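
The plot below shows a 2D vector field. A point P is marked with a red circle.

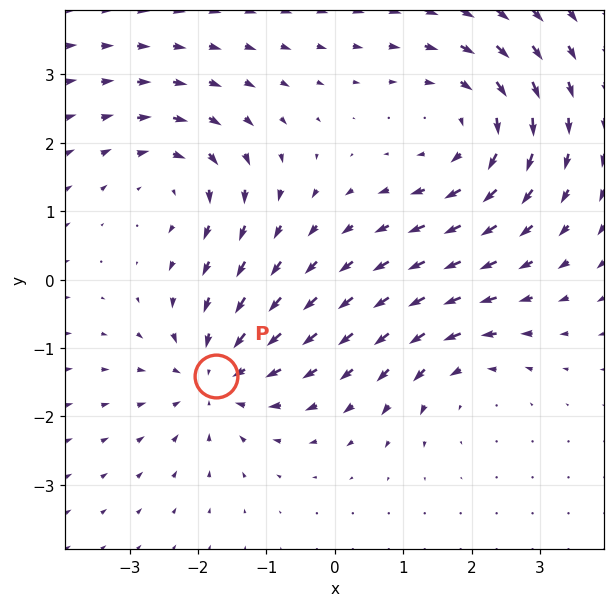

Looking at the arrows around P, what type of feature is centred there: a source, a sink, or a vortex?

sink

At P (-1.7, -1.4) the arrows converge inward. Divergence about -4, curl ≈0 — negative divergence with near-zero curl is a sink.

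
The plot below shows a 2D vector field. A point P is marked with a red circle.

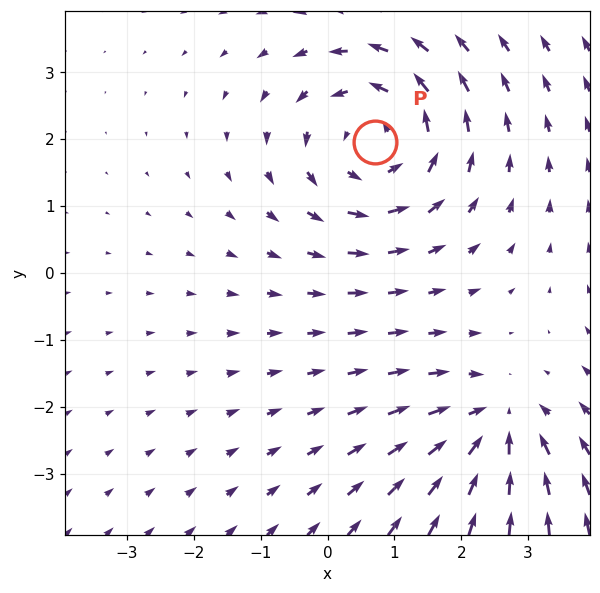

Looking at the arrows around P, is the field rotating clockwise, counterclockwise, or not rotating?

Near P at (0.7, 2.0) the arrows circulate counterclockwise. The curl (z-component) there is about +3; positive curl means counterclockwise rotation.

counterclockwise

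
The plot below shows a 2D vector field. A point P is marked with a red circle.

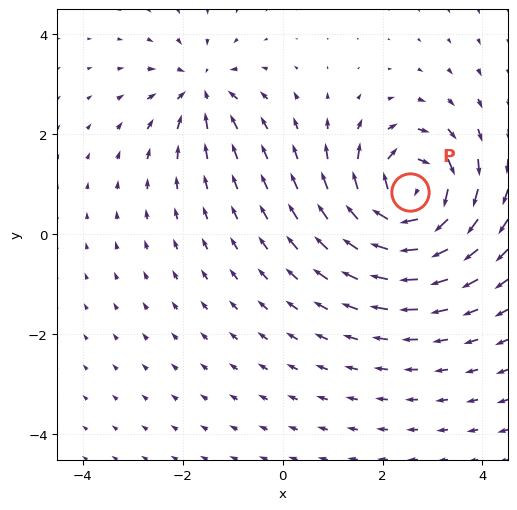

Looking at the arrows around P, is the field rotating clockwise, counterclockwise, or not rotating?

clockwise

Near P at (2.6, 0.8) the arrows circulate clockwise. The curl (z-component) there is about -6; negative curl means clockwise rotation.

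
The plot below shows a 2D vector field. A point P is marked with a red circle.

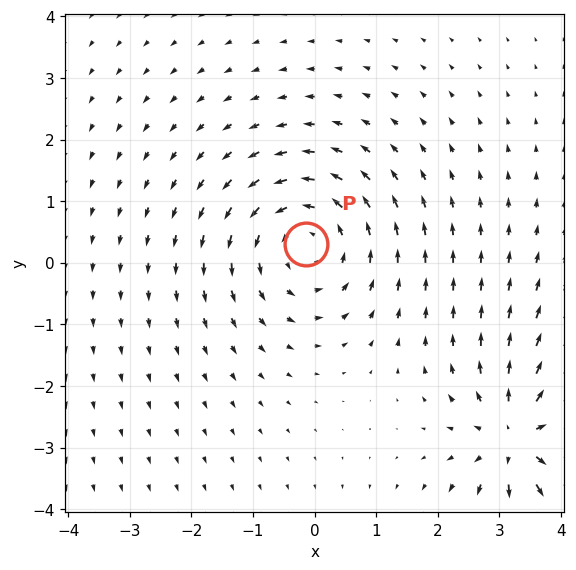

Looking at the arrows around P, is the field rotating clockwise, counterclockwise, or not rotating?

Near P at (-0.1, 0.3) the arrows circulate counterclockwise. The curl (z-component) there is about +3; positive curl means counterclockwise rotation.

counterclockwise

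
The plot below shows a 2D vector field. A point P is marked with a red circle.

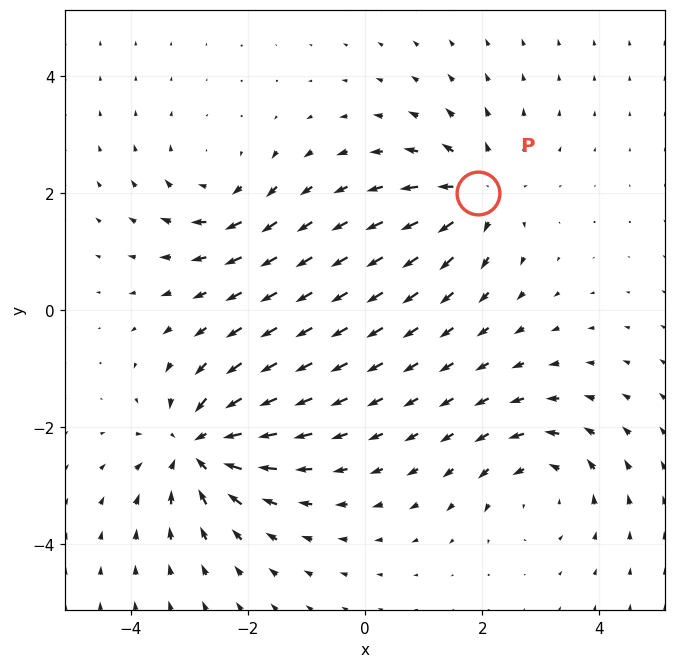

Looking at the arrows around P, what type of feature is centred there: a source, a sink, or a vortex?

At P (1.9, 2.0) the arrows spread outward. Divergence about +5, curl ≈0 — positive divergence with near-zero curl is a source.

source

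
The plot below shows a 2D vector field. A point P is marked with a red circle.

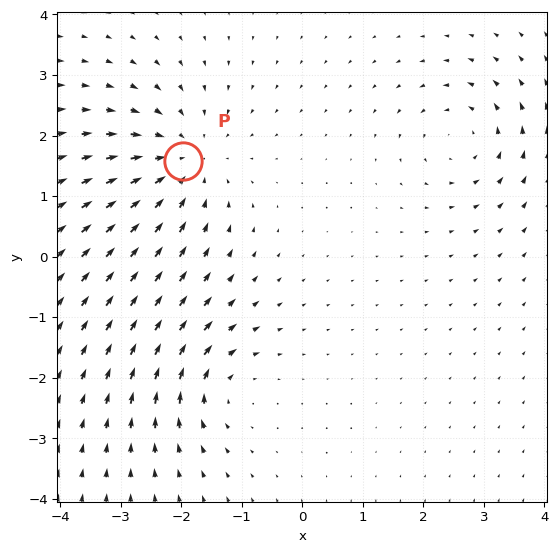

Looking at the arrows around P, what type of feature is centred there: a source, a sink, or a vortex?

At P (-2.0, 1.6) the arrows converge inward. Divergence about -4, curl ≈0 — negative divergence with near-zero curl is a sink.

sink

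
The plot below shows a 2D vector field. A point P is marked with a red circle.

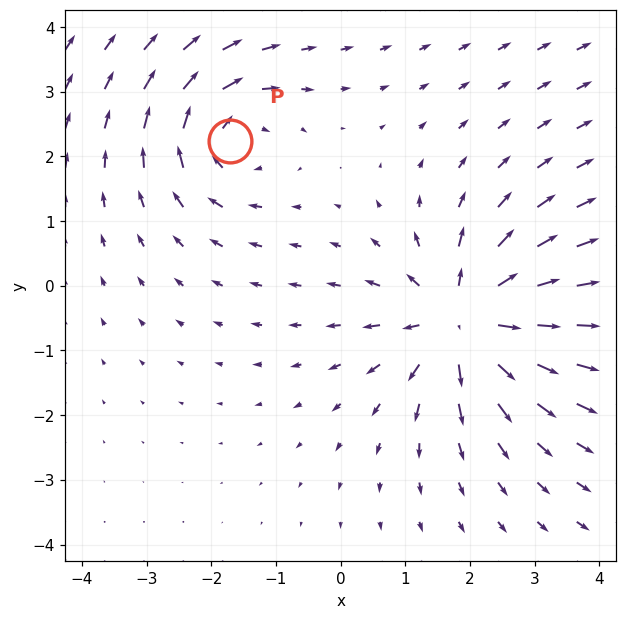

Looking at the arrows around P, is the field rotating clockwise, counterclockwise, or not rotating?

clockwise

Near P at (-1.7, 2.2) the arrows circulate clockwise. The curl (z-component) there is about -4; negative curl means clockwise rotation.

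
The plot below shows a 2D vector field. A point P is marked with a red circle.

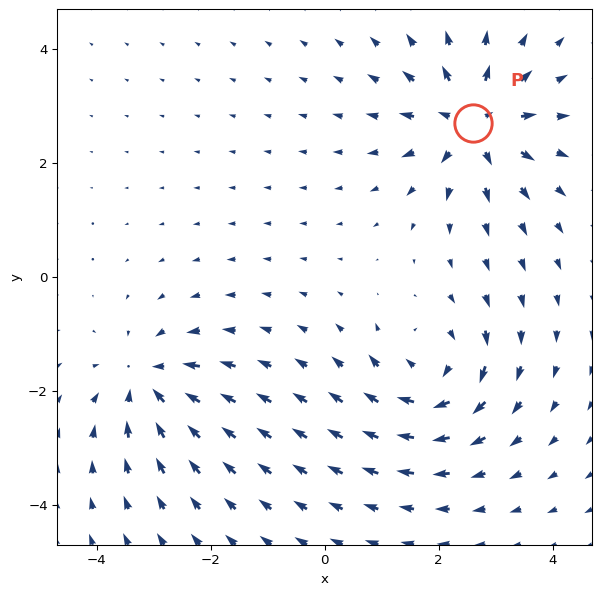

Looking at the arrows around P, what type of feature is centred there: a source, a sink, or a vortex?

At P (2.6, 2.7) the arrows spread outward. Divergence about +6, curl ≈0 — positive divergence with near-zero curl is a source.

source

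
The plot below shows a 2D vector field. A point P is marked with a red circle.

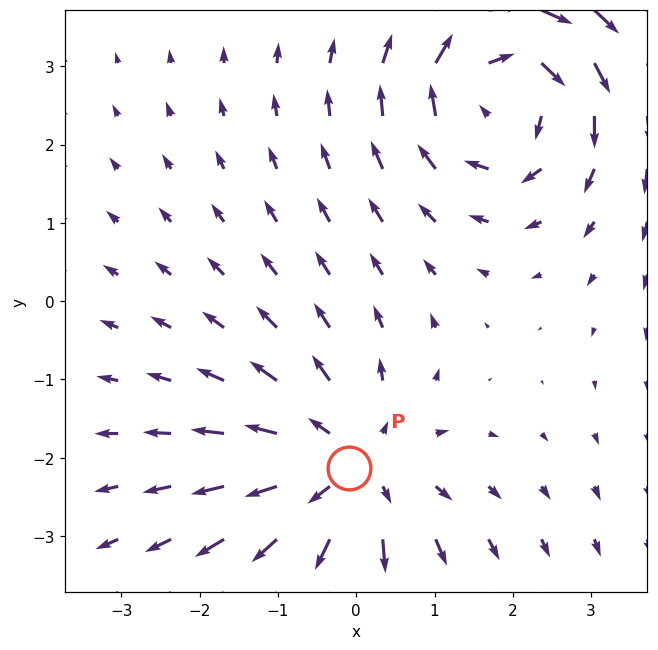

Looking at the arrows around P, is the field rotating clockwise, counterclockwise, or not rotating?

not rotating

Near P at (-0.1, -2.1) the arrows show no circulation. The curl there is ≈0.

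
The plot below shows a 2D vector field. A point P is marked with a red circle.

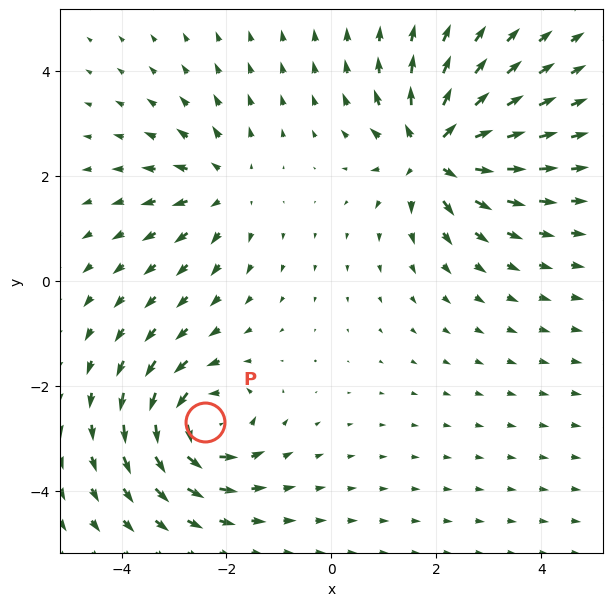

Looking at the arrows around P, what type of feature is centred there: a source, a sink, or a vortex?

At P (-2.4, -2.7) the arrows circulate counterclockwise. Divergence ≈0, curl about +5 — near-zero divergence with nonzero curl is a vortex.

vortex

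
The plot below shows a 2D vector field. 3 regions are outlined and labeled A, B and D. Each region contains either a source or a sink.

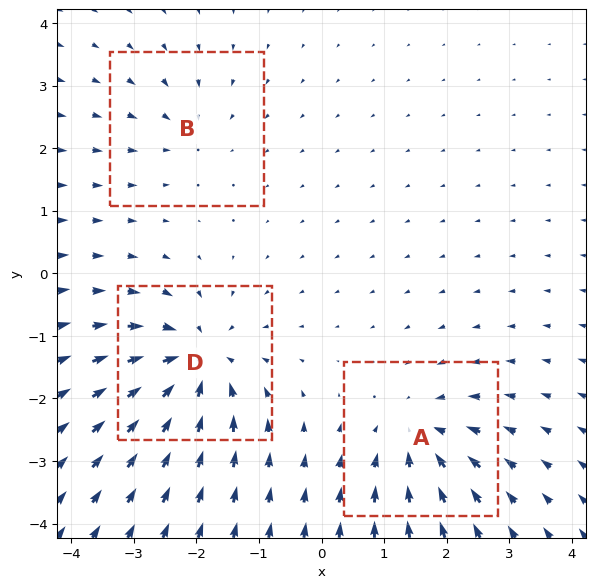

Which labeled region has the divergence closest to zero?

B

Divergence at each region's feature centre — A: about -4, B: about -2, D: about -6. Region B is closest to zero.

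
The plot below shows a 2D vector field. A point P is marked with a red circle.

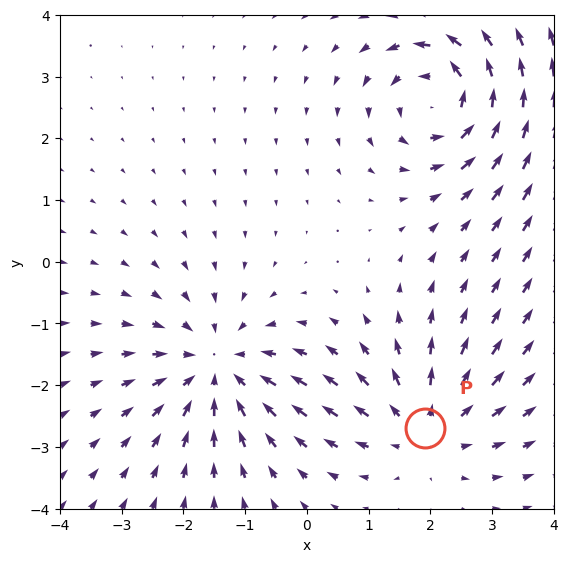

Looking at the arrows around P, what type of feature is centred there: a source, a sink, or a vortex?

At P (1.9, -2.7) the arrows spread outward. Divergence about +4, curl ≈0 — positive divergence with near-zero curl is a source.

source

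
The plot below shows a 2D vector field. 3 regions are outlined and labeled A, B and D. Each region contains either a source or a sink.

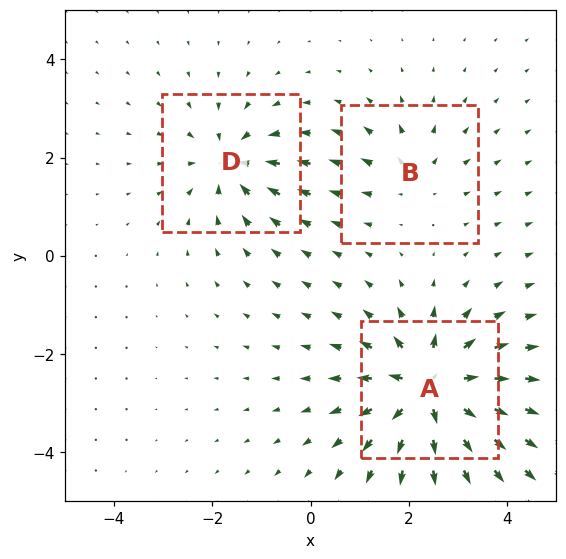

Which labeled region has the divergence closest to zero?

B

Divergence at each region's feature centre — A: about +6, B: about +2, D: about -4. Region B is closest to zero.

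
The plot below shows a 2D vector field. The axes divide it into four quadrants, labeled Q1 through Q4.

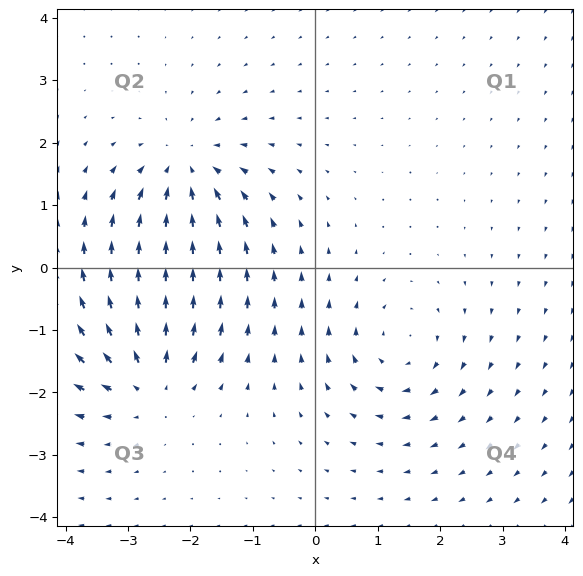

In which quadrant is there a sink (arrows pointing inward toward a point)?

Q2

The sink sits at approximately (-2.1, 1.6), which lies in quadrant Q2. The divergence there is about -4, negative as expected for a sink.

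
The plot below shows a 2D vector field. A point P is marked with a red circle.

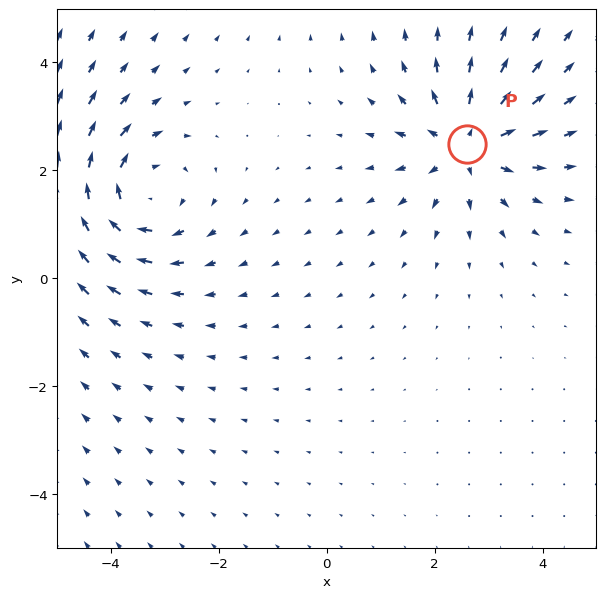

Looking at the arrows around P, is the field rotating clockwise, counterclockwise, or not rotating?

not rotating

Near P at (2.6, 2.5) the arrows show no circulation. The curl there is ≈0.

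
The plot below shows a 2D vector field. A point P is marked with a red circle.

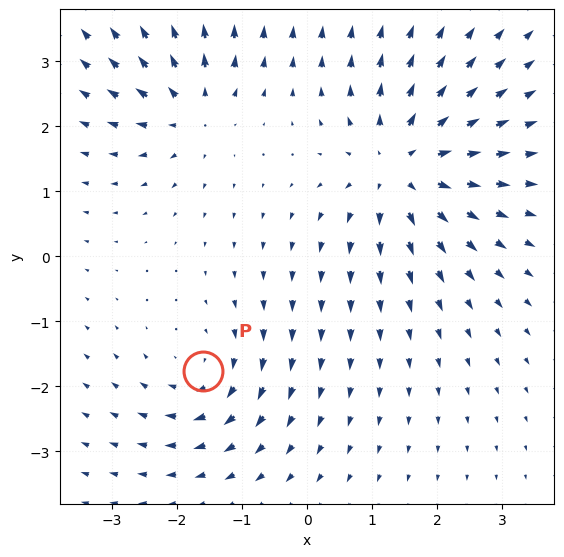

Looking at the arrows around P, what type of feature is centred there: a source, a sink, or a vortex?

vortex

At P (-1.6, -1.8) the arrows circulate clockwise. Divergence ≈0, curl about -3 — near-zero divergence with nonzero curl is a vortex.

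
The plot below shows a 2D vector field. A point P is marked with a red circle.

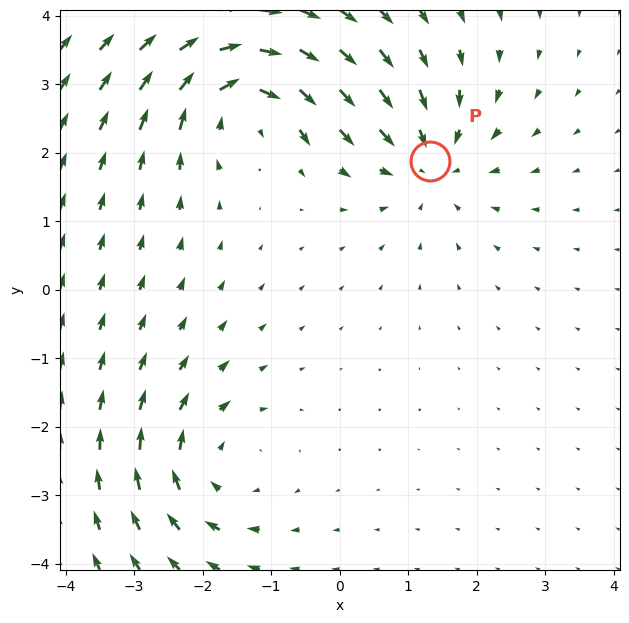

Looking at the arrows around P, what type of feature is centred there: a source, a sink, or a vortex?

sink

At P (1.3, 1.9) the arrows converge inward. Divergence about -4, curl ≈0 — negative divergence with near-zero curl is a sink.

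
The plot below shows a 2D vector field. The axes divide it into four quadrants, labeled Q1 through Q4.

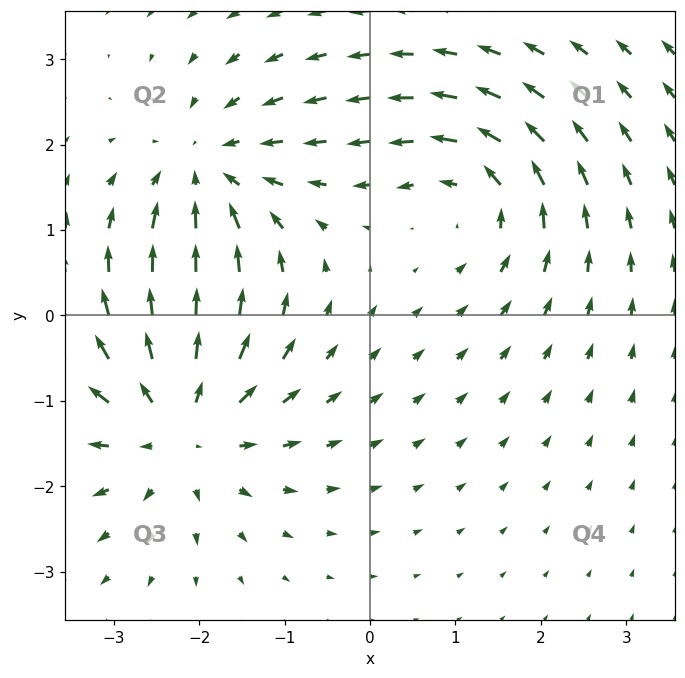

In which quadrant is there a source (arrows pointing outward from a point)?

The source sits at approximately (-2.2, -1.3), which lies in quadrant Q3. The divergence there is about +5, positive as expected for a source.

Q3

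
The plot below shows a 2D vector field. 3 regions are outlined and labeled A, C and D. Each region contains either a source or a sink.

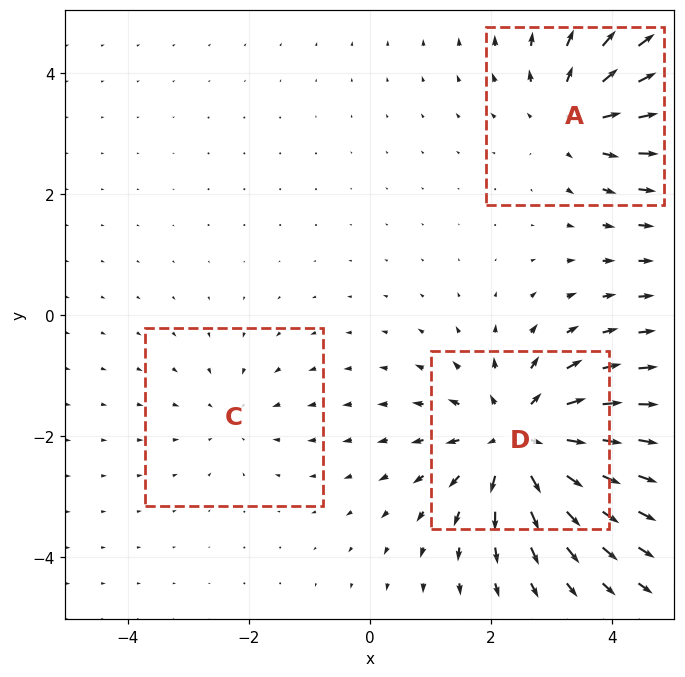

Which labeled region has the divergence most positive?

Divergence at each region's feature centre — A: about +3, C: about -2, D: about +5. Region D is most positive.

D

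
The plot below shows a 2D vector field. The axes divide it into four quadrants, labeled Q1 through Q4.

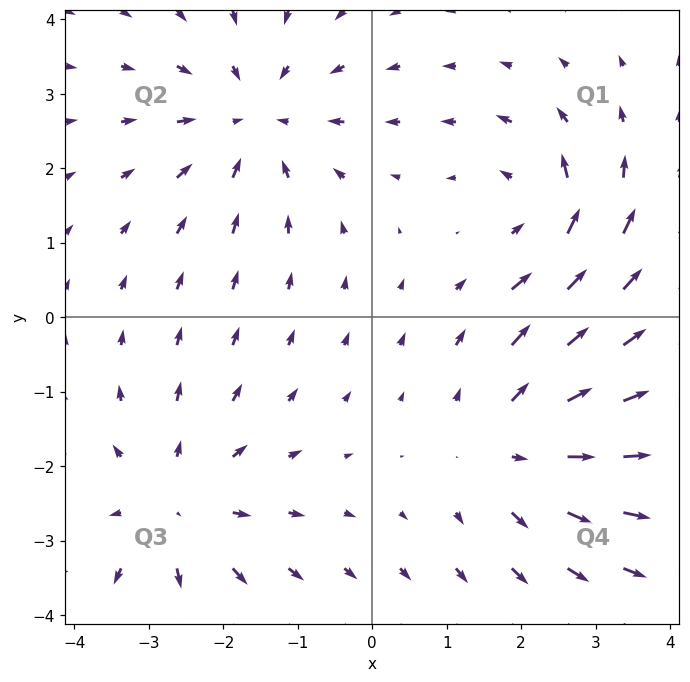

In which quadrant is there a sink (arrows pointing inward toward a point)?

Q2

The sink sits at approximately (-1.6, 2.7), which lies in quadrant Q2. The divergence there is about -4, negative as expected for a sink.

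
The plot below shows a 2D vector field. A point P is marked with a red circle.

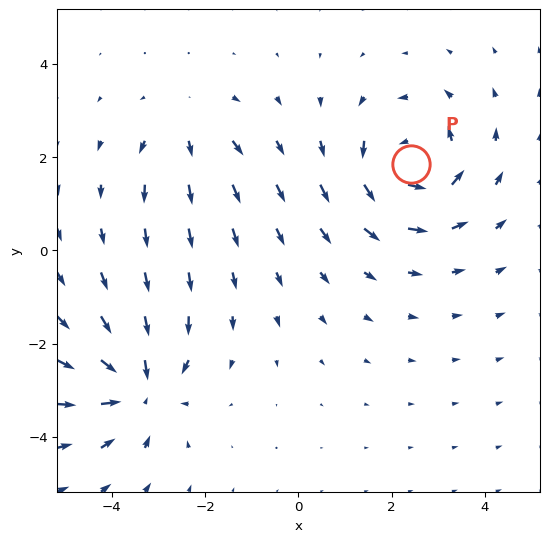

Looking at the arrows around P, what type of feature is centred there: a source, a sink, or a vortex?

vortex

At P (2.4, 1.9) the arrows circulate counterclockwise. Divergence ≈0, curl about +5 — near-zero divergence with nonzero curl is a vortex.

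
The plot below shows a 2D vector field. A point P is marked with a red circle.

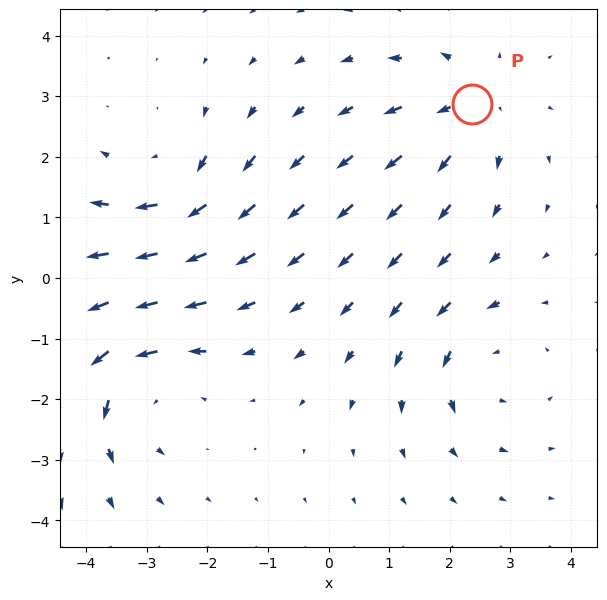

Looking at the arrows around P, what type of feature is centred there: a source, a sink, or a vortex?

source

At P (2.4, 2.9) the arrows spread outward. Divergence about +4, curl ≈0 — positive divergence with near-zero curl is a source.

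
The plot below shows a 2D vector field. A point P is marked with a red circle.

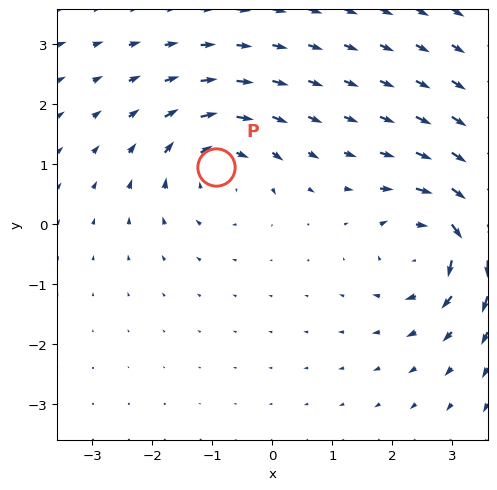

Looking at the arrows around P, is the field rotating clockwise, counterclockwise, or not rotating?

clockwise

Near P at (-0.9, 1.0) the arrows circulate clockwise. The curl (z-component) there is about -4; negative curl means clockwise rotation.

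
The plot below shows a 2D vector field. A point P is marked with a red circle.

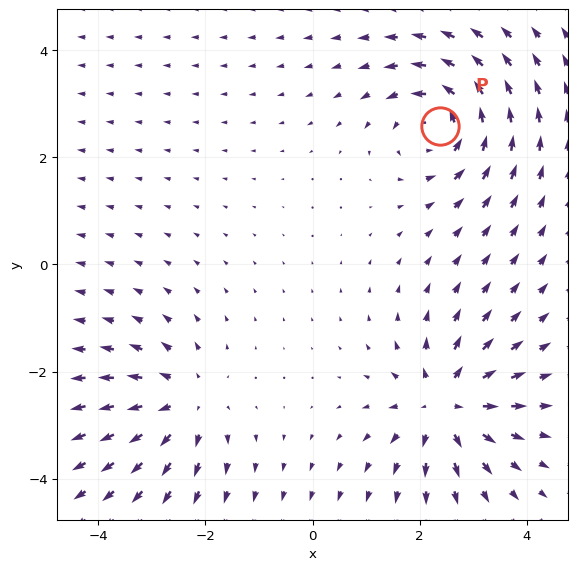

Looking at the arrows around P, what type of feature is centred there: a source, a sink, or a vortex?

At P (2.4, 2.6) the arrows circulate counterclockwise. Divergence ≈0, curl about +5 — near-zero divergence with nonzero curl is a vortex.

vortex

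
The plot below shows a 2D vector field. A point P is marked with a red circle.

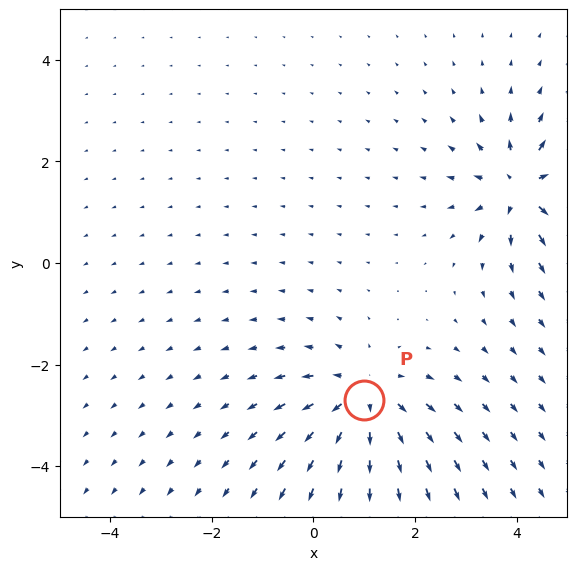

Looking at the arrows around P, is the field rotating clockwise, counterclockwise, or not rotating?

not rotating

Near P at (1.0, -2.7) the arrows show no circulation. The curl there is ≈0.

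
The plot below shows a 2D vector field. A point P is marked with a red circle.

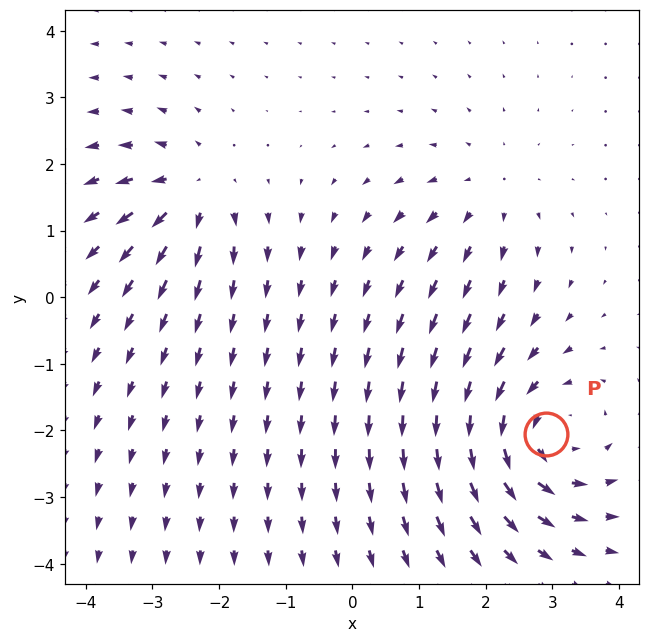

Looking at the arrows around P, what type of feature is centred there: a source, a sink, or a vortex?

vortex

At P (2.9, -2.1) the arrows circulate counterclockwise. Divergence ≈0, curl about +4 — near-zero divergence with nonzero curl is a vortex.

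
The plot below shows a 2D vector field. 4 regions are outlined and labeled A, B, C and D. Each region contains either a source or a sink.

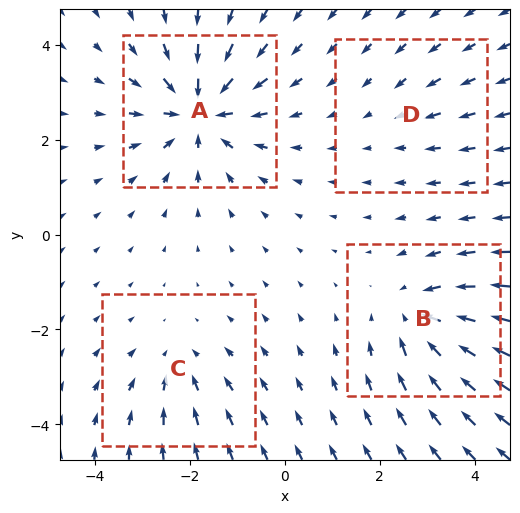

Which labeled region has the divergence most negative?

A

Divergence at each region's feature centre — A: about -8, B: about -5, C: about -4, D: about -2. Region A is most negative.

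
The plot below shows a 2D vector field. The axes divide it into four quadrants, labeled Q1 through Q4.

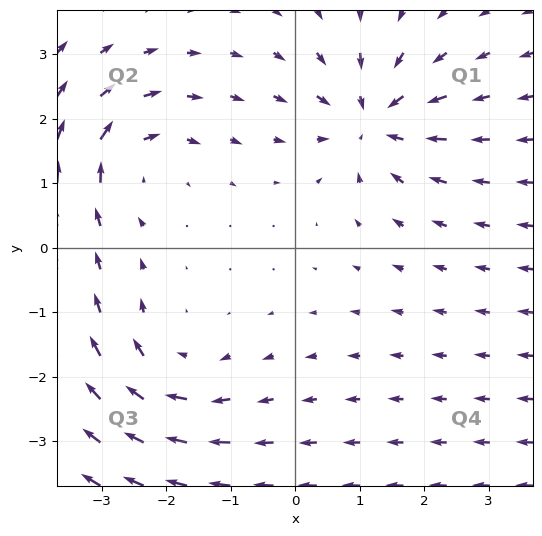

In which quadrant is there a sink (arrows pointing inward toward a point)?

The sink sits at approximately (1.2, 2.0), which lies in quadrant Q1. The divergence there is about -5, negative as expected for a sink.

Q1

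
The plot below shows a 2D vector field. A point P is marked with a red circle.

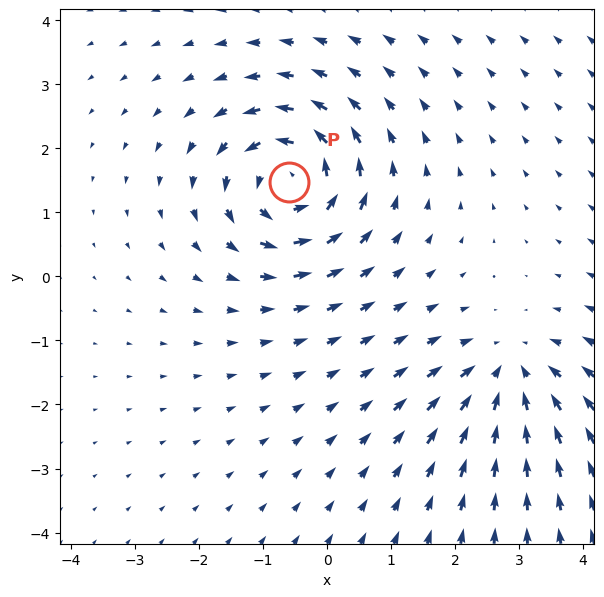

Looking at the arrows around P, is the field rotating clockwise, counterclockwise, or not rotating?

Near P at (-0.6, 1.5) the arrows circulate counterclockwise. The curl (z-component) there is about +6; positive curl means counterclockwise rotation.

counterclockwise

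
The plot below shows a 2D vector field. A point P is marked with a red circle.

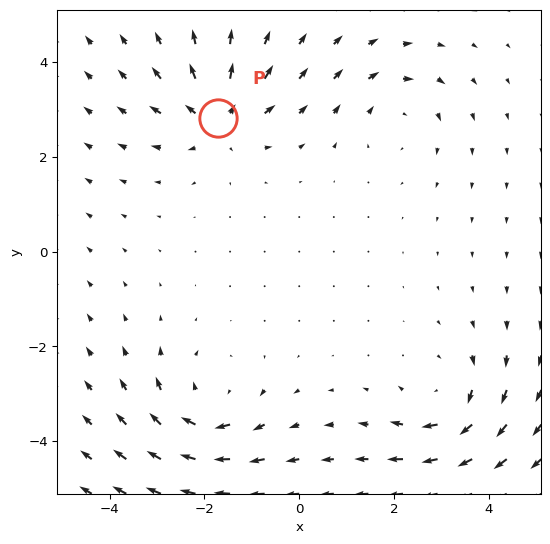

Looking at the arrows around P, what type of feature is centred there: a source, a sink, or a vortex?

source

At P (-1.7, 2.8) the arrows spread outward. Divergence about +6, curl ≈0 — positive divergence with near-zero curl is a source.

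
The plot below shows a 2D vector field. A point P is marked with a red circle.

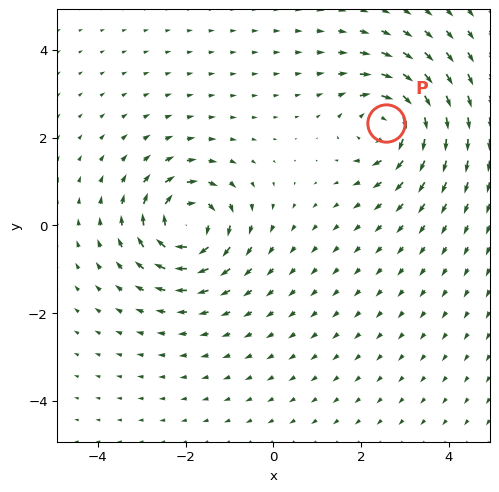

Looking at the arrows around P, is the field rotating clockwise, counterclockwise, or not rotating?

Near P at (2.6, 2.3) the arrows circulate clockwise. The curl (z-component) there is about -6; negative curl means clockwise rotation.

clockwise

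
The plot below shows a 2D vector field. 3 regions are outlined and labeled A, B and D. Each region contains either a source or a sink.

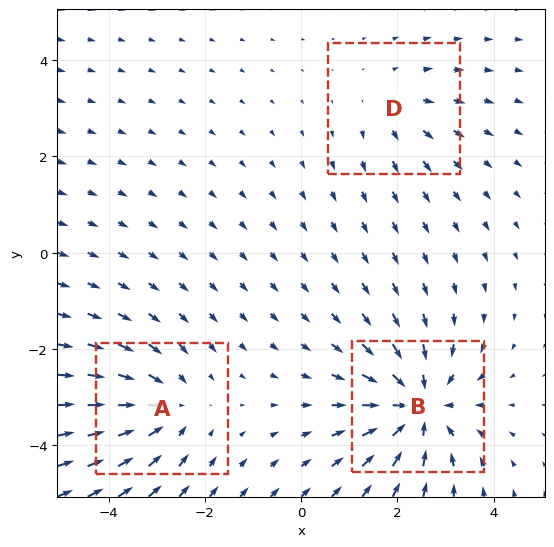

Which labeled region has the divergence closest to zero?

D

Divergence at each region's feature centre — A: about -3, B: about -4, D: about +2. Region D is closest to zero.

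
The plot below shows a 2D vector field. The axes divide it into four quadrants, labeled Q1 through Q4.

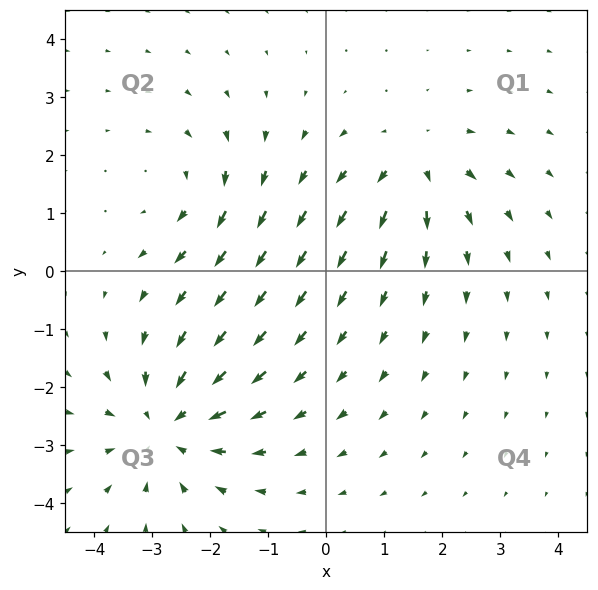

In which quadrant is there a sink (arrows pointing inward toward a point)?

Q3

The sink sits at approximately (-2.7, -2.7), which lies in quadrant Q3. The divergence there is about -4, negative as expected for a sink.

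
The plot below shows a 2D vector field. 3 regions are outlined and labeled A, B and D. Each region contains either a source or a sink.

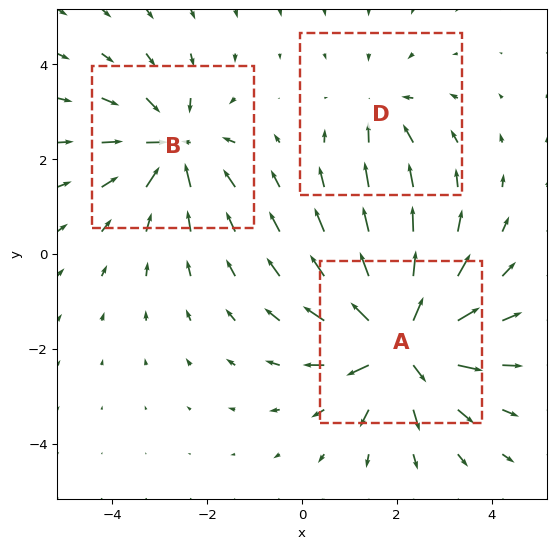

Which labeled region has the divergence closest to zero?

D

Divergence at each region's feature centre — A: about +5, B: about -4, D: about -2. Region D is closest to zero.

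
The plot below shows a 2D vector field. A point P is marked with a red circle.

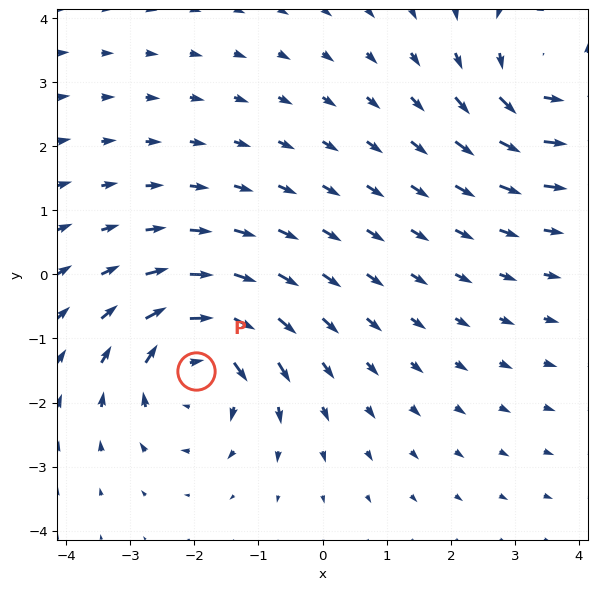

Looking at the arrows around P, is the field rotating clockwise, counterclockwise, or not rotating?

clockwise

Near P at (-2.0, -1.5) the arrows circulate clockwise. The curl (z-component) there is about -5; negative curl means clockwise rotation.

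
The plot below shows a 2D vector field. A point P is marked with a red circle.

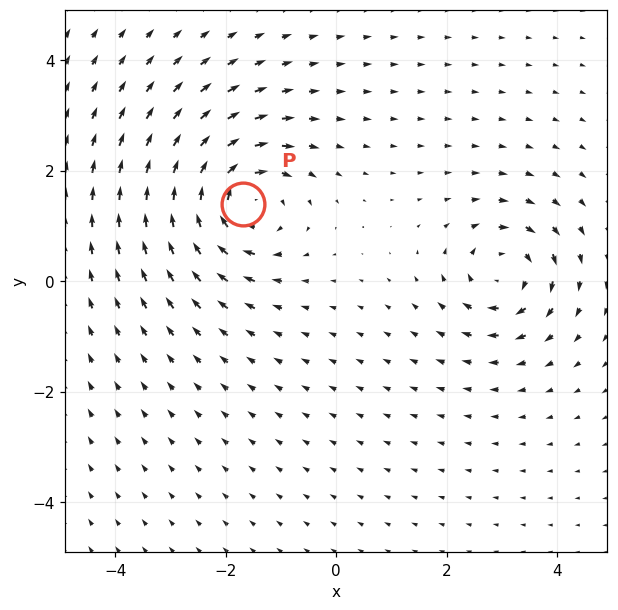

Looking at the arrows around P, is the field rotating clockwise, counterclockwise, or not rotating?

Near P at (-1.7, 1.4) the arrows circulate clockwise. The curl (z-component) there is about -5; negative curl means clockwise rotation.

clockwise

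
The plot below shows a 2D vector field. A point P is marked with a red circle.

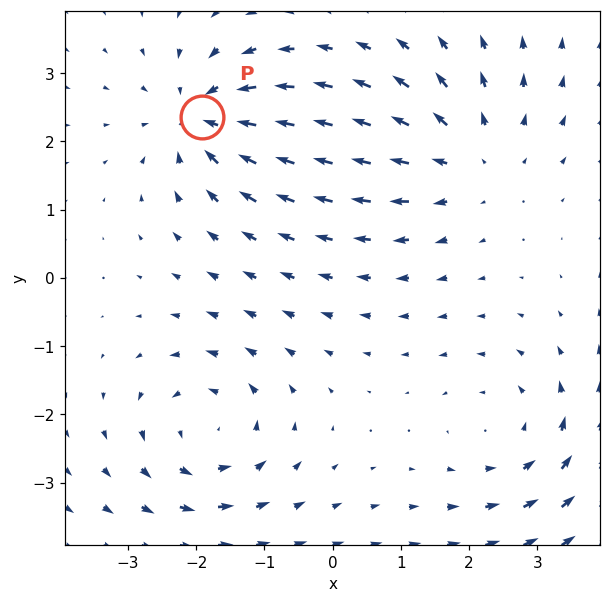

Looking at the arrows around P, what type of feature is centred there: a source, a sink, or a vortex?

sink

At P (-1.9, 2.4) the arrows converge inward. Divergence about -5, curl ≈0 — negative divergence with near-zero curl is a sink.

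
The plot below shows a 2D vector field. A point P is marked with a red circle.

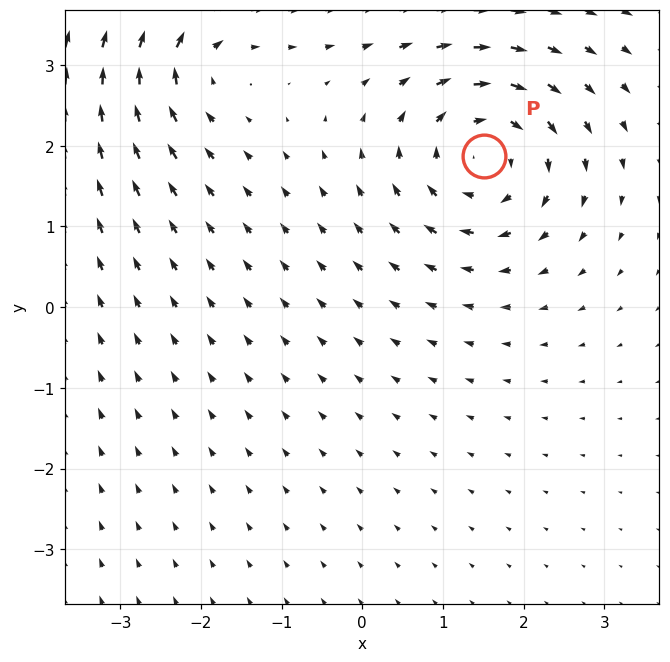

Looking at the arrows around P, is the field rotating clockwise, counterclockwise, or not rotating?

Near P at (1.5, 1.9) the arrows circulate clockwise. The curl (z-component) there is about -5; negative curl means clockwise rotation.

clockwise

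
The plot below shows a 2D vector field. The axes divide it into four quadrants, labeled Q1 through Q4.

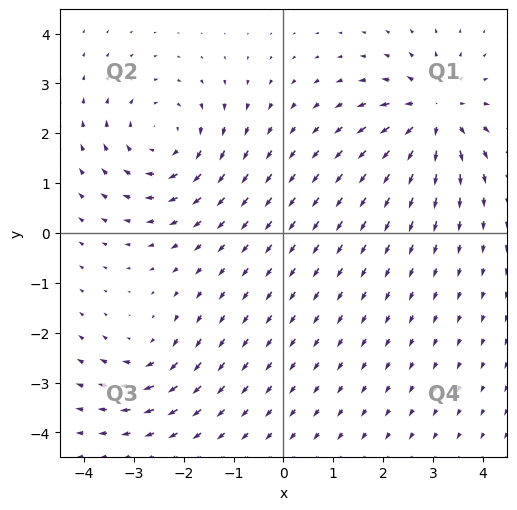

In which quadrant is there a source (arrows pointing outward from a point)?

Q1

The source sits at approximately (3.0, 2.4), which lies in quadrant Q1. The divergence there is about +6, positive as expected for a source.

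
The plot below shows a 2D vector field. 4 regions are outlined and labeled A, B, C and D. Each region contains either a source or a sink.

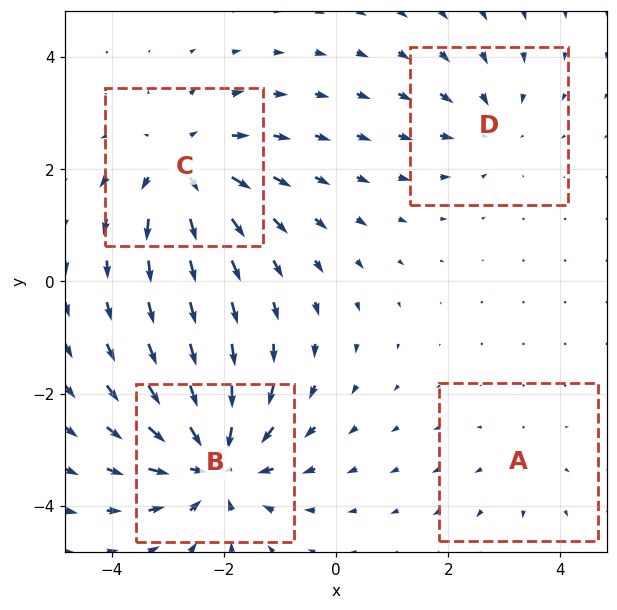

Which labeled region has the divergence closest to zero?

A

Divergence at each region's feature centre — A: about +2, B: about -7, C: about +5, D: about -3. Region A is closest to zero.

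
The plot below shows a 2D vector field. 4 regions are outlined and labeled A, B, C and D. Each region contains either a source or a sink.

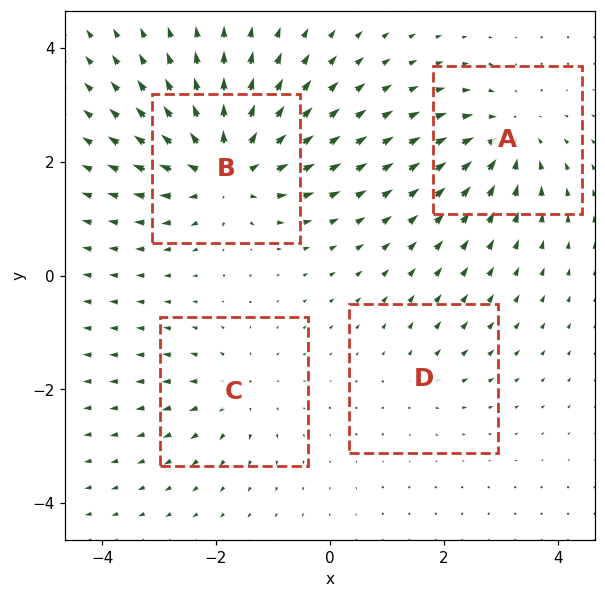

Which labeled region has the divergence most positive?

Divergence at each region's feature centre — A: about -5, B: about +8, C: about +4, D: about +2. Region B is most positive.

B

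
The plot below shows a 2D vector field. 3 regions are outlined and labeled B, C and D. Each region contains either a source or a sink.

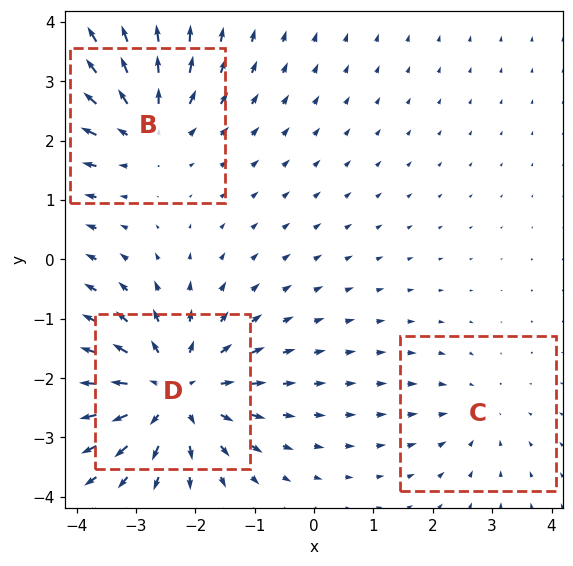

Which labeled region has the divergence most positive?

Divergence at each region's feature centre — B: about +3, C: about -2, D: about +4. Region D is most positive.

D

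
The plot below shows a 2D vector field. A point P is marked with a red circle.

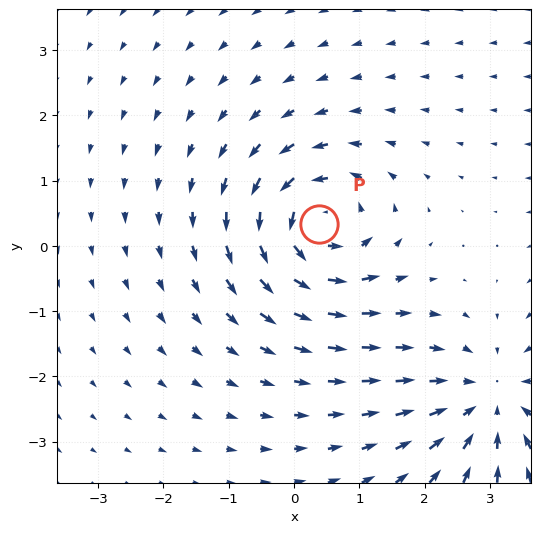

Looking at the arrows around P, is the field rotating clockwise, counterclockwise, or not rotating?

counterclockwise

Near P at (0.4, 0.3) the arrows circulate counterclockwise. The curl (z-component) there is about +7; positive curl means counterclockwise rotation.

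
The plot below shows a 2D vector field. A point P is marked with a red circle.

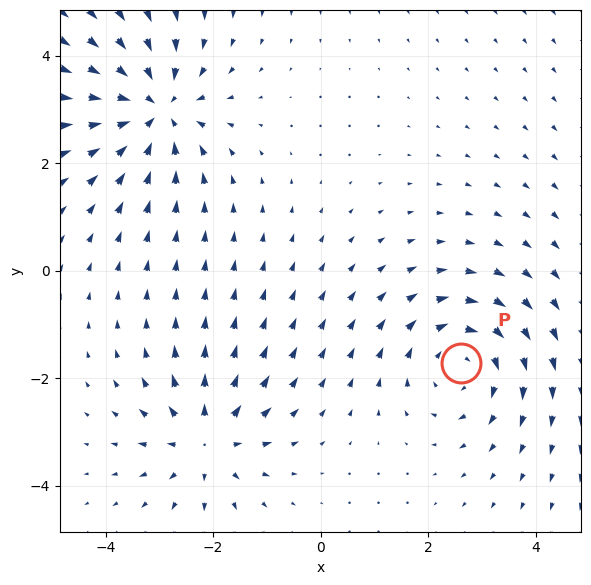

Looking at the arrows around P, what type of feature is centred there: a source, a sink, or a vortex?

At P (2.6, -1.7) the arrows circulate clockwise. Divergence ≈0, curl about -3 — near-zero divergence with nonzero curl is a vortex.

vortex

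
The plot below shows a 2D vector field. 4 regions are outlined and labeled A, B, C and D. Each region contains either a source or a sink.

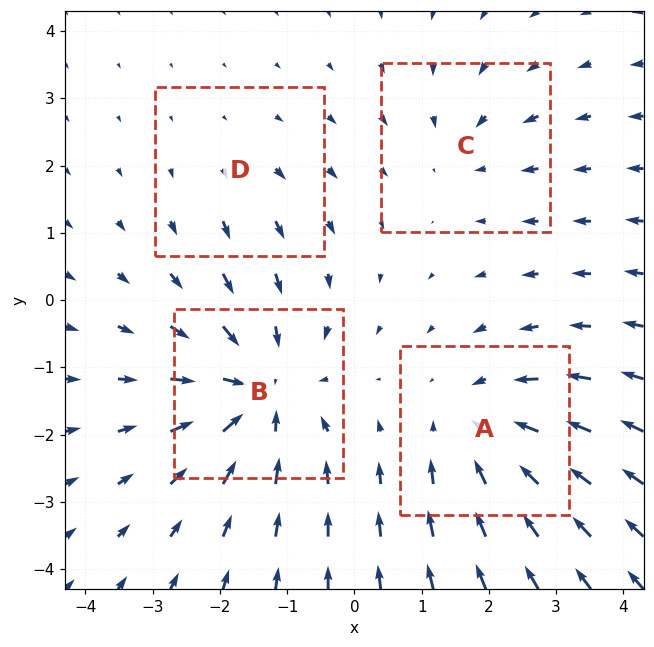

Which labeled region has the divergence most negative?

B

Divergence at each region's feature centre — A: about -5, B: about -6, C: about -3, D: about +2. Region B is most negative.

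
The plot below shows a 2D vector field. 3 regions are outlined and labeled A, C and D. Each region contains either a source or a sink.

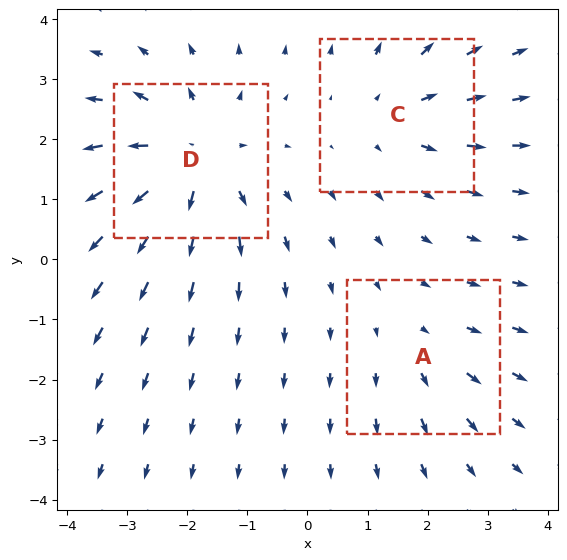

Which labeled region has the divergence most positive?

Divergence at each region's feature centre — A: about +2, C: about +3, D: about +4. Region D is most positive.

D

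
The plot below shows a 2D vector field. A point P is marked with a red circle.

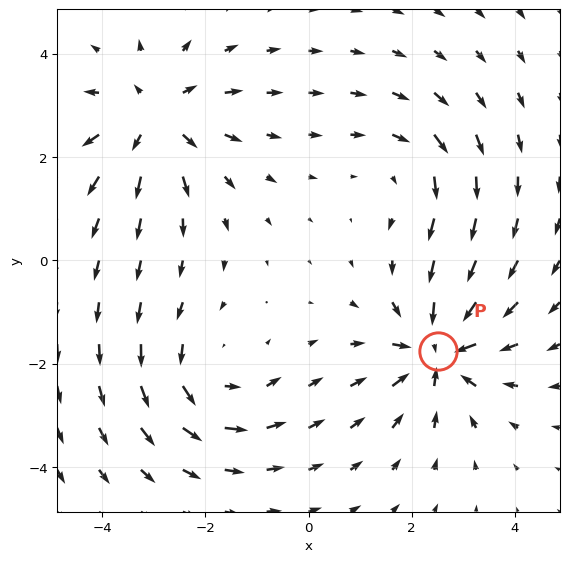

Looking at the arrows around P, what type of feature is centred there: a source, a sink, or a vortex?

sink

At P (2.5, -1.8) the arrows converge inward. Divergence about -5, curl ≈0 — negative divergence with near-zero curl is a sink.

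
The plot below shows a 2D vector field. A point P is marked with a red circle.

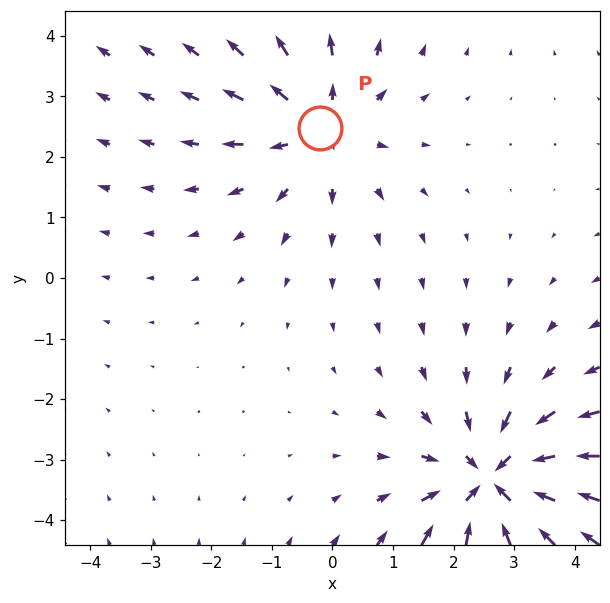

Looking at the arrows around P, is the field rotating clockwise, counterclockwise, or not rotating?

Near P at (-0.2, 2.5) the arrows show no circulation. The curl there is ≈0.

not rotating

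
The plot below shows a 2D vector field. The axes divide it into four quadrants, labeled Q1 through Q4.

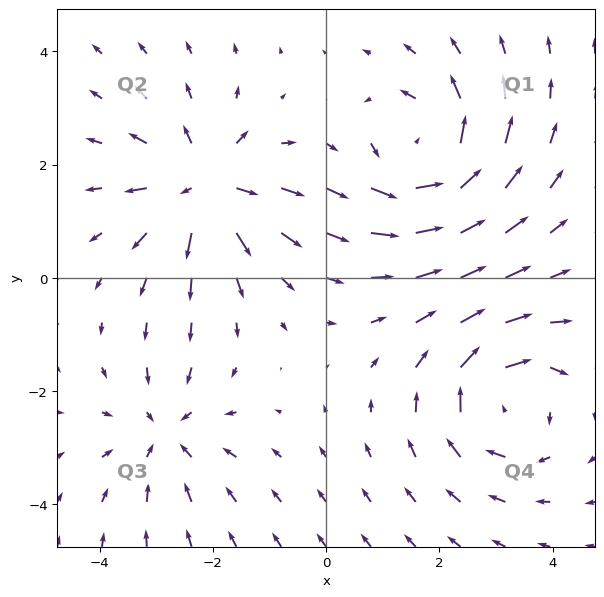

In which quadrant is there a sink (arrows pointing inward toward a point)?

The sink sits at approximately (-2.8, -2.7), which lies in quadrant Q3. The divergence there is about -3, negative as expected for a sink.

Q3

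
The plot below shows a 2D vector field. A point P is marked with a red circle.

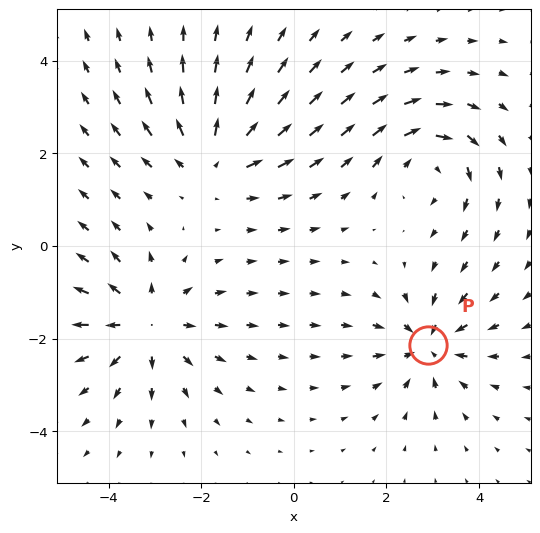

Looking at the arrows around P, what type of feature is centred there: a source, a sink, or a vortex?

sink

At P (2.9, -2.1) the arrows converge inward. Divergence about -4, curl ≈0 — negative divergence with near-zero curl is a sink.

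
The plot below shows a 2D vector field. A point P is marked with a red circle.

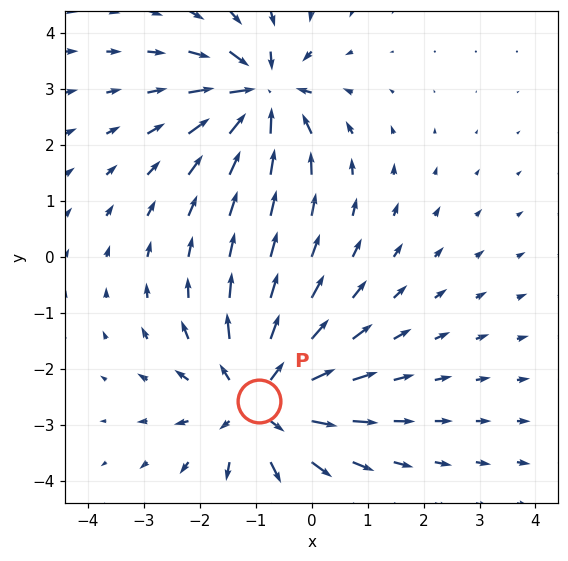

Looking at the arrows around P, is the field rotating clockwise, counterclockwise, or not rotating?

Near P at (-0.9, -2.6) the arrows show no circulation. The curl there is ≈0.

not rotating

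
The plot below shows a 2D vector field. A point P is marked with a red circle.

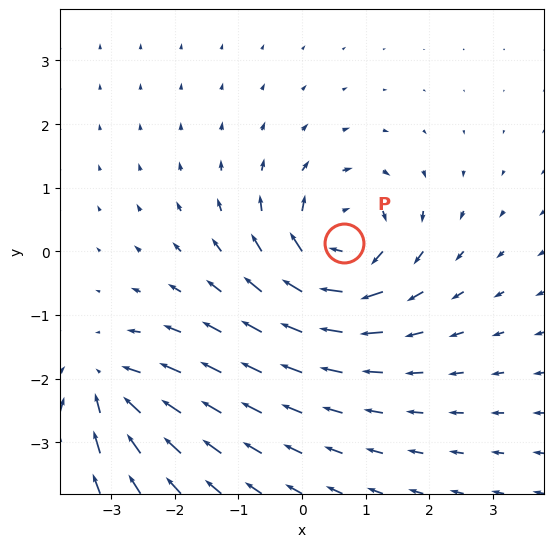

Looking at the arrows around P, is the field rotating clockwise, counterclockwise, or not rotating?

Near P at (0.7, 0.1) the arrows circulate clockwise. The curl (z-component) there is about -6; negative curl means clockwise rotation.

clockwise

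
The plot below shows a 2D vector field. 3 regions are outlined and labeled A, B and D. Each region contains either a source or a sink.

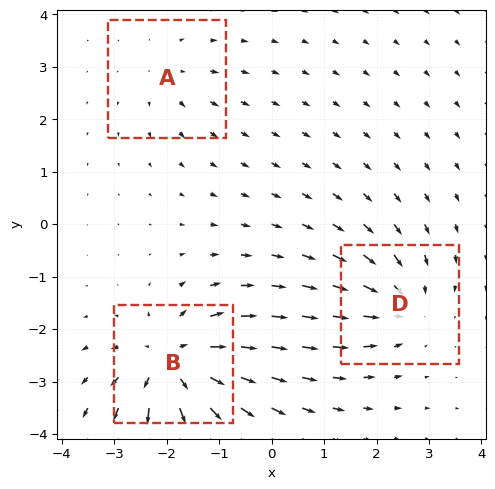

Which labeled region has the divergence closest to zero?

Divergence at each region's feature centre — A: about +2, B: about +6, D: about -4. Region A is closest to zero.

A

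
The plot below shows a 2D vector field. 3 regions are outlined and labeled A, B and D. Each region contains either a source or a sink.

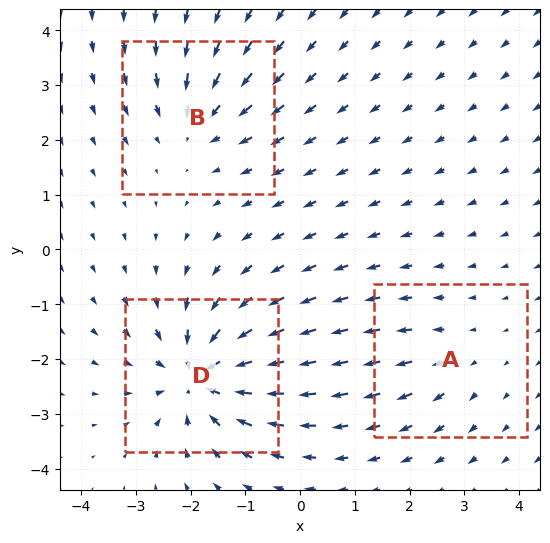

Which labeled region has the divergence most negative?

D

Divergence at each region's feature centre — A: about +2, B: about -3, D: about -6. Region D is most negative.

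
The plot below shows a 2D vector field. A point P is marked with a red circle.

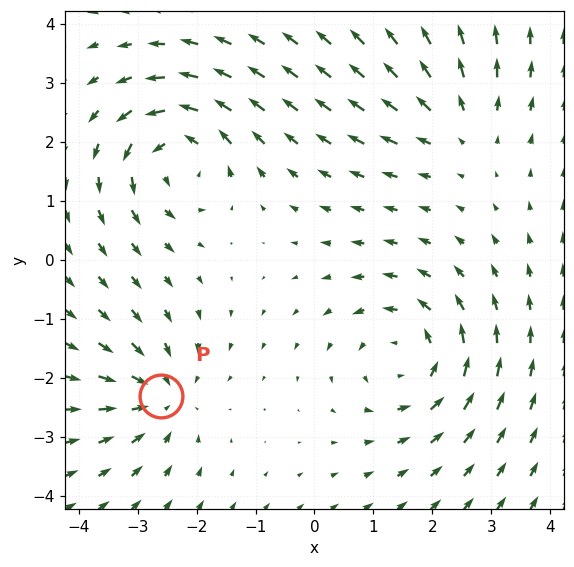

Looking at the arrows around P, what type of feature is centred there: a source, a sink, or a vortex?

sink

At P (-2.6, -2.3) the arrows converge inward. Divergence about -5, curl ≈0 — negative divergence with near-zero curl is a sink.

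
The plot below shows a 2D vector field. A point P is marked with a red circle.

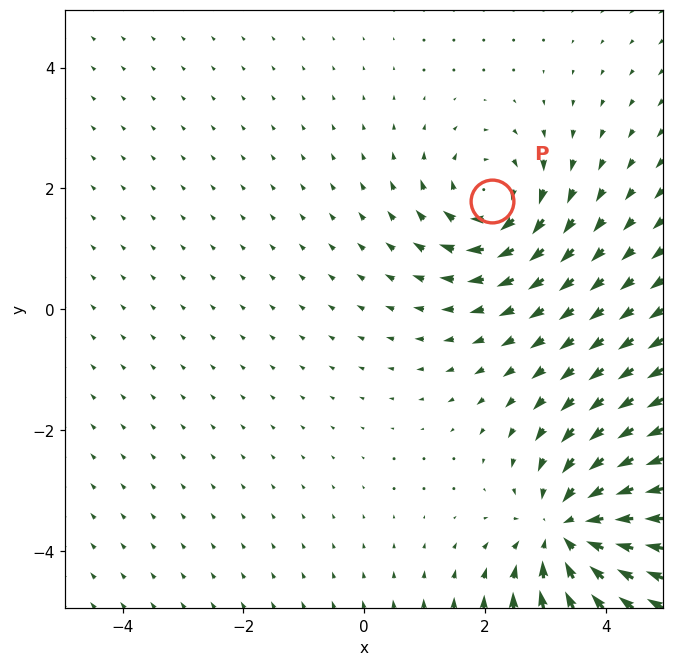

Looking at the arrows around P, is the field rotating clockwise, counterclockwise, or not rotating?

Near P at (2.1, 1.8) the arrows circulate clockwise. The curl (z-component) there is about -4; negative curl means clockwise rotation.

clockwise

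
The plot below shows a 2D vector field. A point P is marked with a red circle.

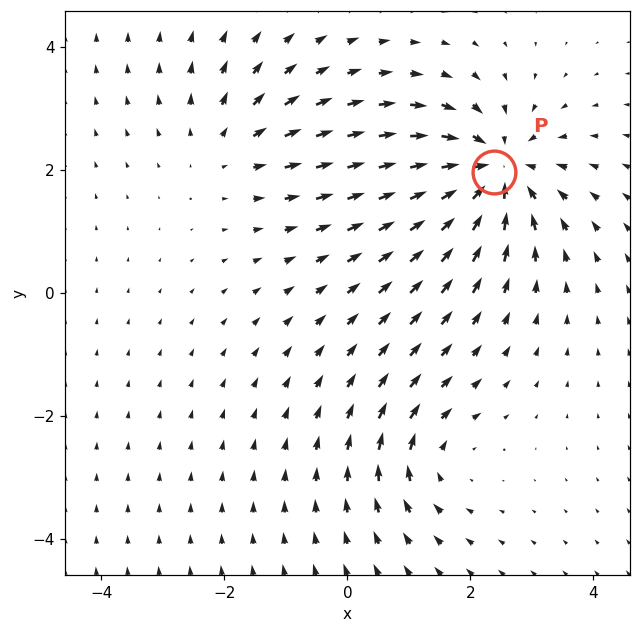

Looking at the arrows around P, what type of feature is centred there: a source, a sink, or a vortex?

At P (2.4, 2.0) the arrows converge inward. Divergence about -5, curl ≈0 — negative divergence with near-zero curl is a sink.

sink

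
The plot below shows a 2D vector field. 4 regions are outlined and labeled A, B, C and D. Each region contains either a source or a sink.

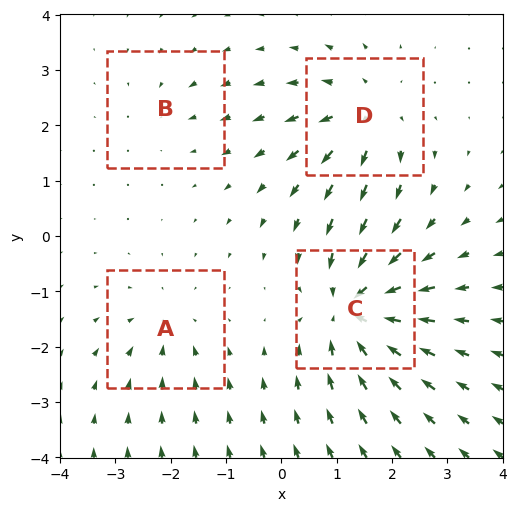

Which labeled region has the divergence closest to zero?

B

Divergence at each region's feature centre — A: about -3, B: about -2, C: about -7, D: about +5. Region B is closest to zero.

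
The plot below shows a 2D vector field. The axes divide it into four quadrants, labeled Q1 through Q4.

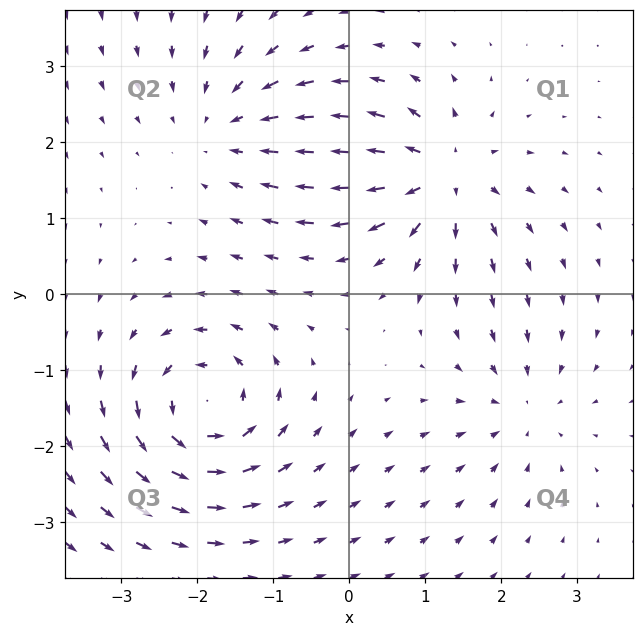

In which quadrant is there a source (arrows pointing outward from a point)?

Q1

The source sits at approximately (1.2, 1.6), which lies in quadrant Q1. The divergence there is about +6, positive as expected for a source.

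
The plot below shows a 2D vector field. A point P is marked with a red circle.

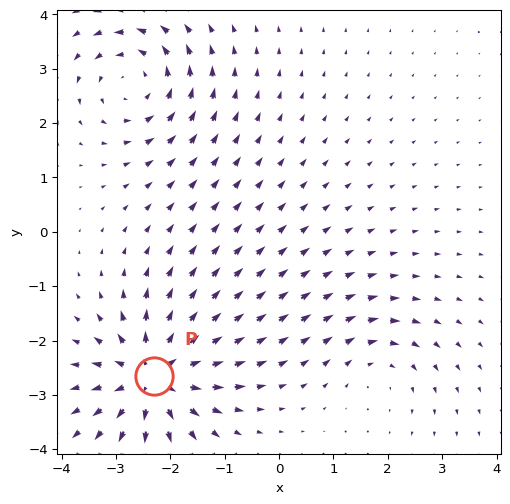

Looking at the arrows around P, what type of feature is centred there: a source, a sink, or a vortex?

source

At P (-2.3, -2.7) the arrows spread outward. Divergence about +7, curl ≈0 — positive divergence with near-zero curl is a source.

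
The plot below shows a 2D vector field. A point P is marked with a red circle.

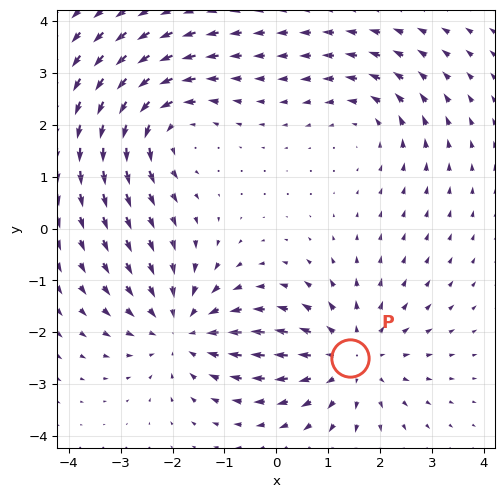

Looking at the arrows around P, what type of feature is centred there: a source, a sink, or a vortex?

source

At P (1.4, -2.5) the arrows spread outward. Divergence about +4, curl ≈0 — positive divergence with near-zero curl is a source.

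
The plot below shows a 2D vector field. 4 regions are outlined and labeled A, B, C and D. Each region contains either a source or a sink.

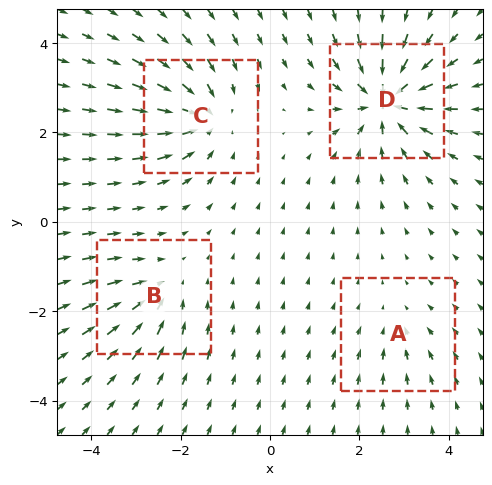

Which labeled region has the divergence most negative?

D

Divergence at each region's feature centre — A: about -3, B: about -4, C: about -6, D: about -9. Region D is most negative.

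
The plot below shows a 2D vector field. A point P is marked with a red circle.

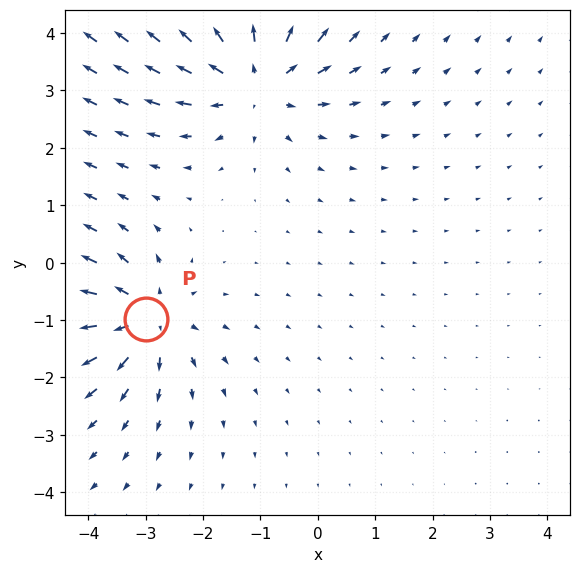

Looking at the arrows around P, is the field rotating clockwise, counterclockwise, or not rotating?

not rotating

Near P at (-3.0, -1.0) the arrows show no circulation. The curl there is ≈0.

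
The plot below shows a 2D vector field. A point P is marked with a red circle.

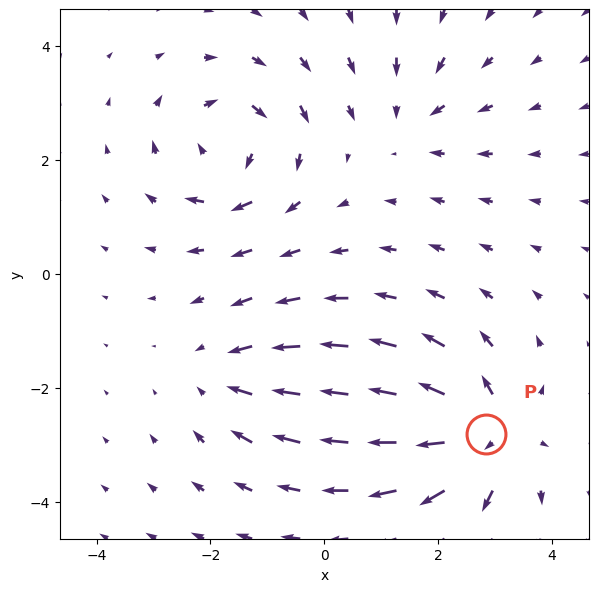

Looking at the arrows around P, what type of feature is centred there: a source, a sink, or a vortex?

source

At P (2.8, -2.8) the arrows spread outward. Divergence about +6, curl ≈0 — positive divergence with near-zero curl is a source.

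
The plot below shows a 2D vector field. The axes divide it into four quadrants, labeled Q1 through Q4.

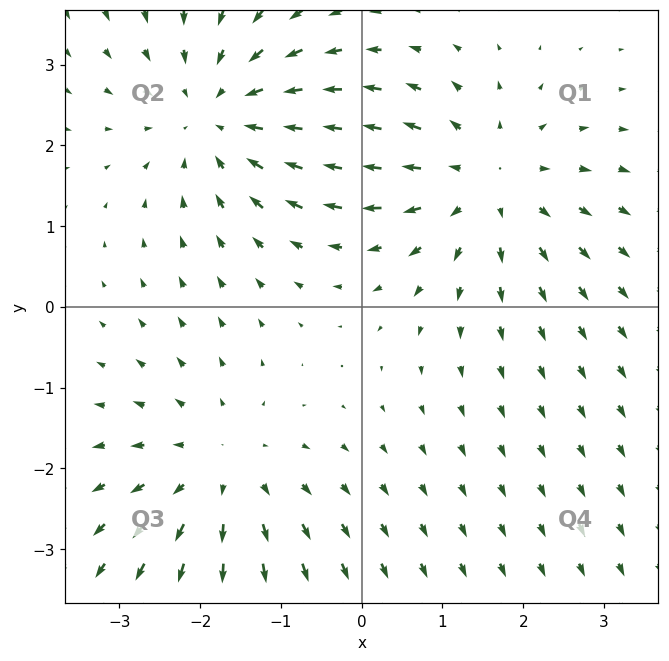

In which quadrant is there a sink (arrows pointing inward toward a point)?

Q2

The sink sits at approximately (-1.8, 2.4), which lies in quadrant Q2. The divergence there is about -3, negative as expected for a sink.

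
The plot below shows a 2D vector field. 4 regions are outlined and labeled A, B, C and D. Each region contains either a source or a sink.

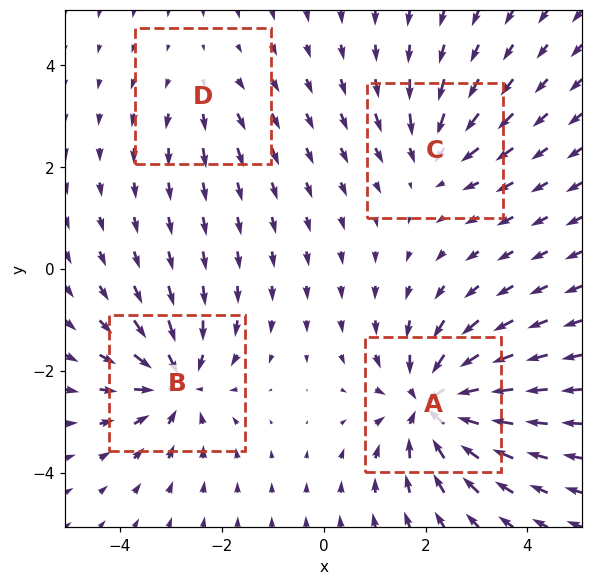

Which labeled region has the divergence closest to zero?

D

Divergence at each region's feature centre — A: about -7, B: about -6, C: about -4, D: about +2. Region D is closest to zero.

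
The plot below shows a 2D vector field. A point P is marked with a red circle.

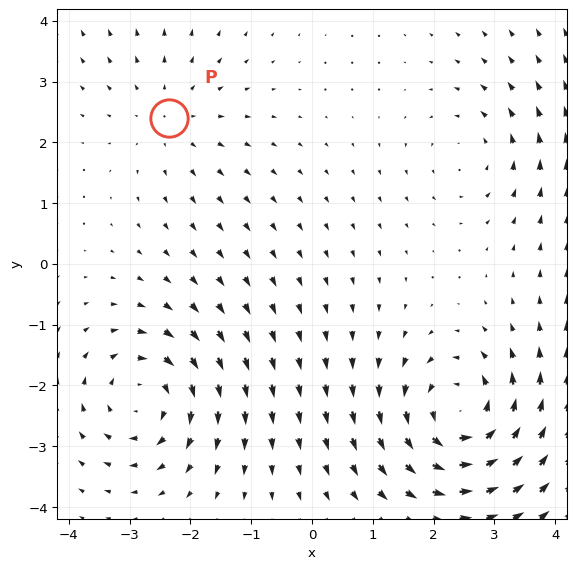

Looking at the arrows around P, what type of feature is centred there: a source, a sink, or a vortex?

At P (-2.4, 2.4) the arrows spread outward. Divergence about +2, curl ≈0 — positive divergence with near-zero curl is a source.

source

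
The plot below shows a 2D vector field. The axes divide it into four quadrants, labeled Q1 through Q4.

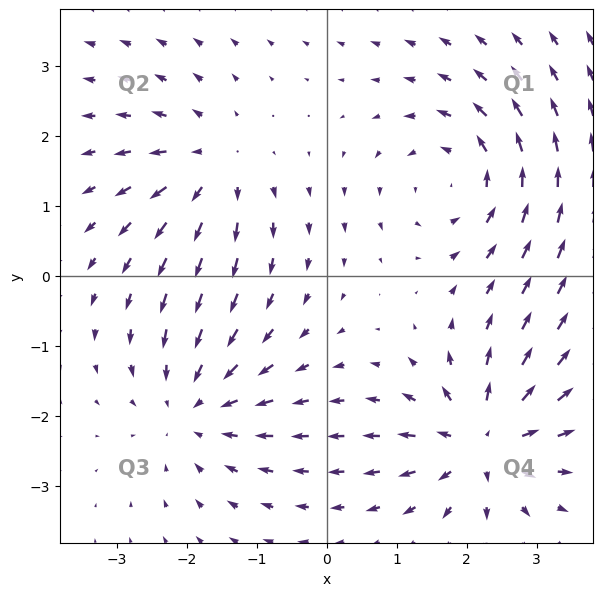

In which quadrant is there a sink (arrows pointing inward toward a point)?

Q3

The sink sits at approximately (-1.9, -1.9), which lies in quadrant Q3. The divergence there is about -4, negative as expected for a sink.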